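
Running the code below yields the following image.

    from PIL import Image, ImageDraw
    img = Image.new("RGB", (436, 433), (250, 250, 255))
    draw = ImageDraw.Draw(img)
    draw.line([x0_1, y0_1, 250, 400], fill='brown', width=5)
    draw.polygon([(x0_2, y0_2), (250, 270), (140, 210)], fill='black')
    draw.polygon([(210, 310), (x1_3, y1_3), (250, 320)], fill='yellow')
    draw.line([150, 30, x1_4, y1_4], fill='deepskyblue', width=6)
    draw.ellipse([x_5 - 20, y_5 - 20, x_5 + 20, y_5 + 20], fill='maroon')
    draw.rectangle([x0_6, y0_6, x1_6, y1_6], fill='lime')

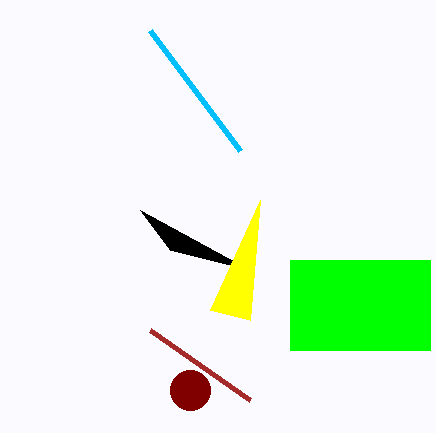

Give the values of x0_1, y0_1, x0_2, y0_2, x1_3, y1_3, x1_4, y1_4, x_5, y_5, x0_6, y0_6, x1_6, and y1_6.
x0_1 = 150
y0_1 = 330
x0_2 = 170
y0_2 = 250
x1_3 = 260
y1_3 = 200
x1_4 = 240
y1_4 = 150
x_5 = 190
y_5 = 390
x0_6 = 290
y0_6 = 260
x1_6 = 430
y1_6 = 350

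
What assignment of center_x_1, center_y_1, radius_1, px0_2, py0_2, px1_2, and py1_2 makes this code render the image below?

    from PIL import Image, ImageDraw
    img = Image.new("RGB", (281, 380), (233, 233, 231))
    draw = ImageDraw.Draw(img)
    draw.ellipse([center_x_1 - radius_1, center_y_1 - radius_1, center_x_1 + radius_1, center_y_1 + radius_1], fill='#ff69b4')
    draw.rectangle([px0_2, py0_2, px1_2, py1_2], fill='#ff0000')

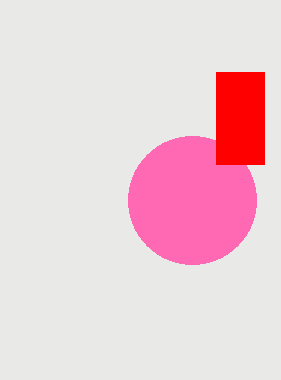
center_x_1 = 192
center_y_1 = 200
radius_1 = 64
px0_2 = 216
py0_2 = 72
px1_2 = 264
py1_2 = 164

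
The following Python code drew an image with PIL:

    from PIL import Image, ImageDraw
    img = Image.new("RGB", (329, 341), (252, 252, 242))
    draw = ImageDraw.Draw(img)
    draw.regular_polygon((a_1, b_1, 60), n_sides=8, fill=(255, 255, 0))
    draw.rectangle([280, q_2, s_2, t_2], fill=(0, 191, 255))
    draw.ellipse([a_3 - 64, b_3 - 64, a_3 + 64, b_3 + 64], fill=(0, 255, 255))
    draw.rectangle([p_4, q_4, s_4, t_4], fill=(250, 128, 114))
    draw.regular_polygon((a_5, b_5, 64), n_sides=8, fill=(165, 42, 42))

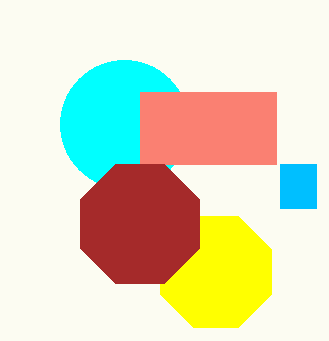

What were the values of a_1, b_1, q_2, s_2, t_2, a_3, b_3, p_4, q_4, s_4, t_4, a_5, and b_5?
a_1 = 216, b_1 = 272, q_2 = 164, s_2 = 316, t_2 = 208, a_3 = 124, b_3 = 124, p_4 = 140, q_4 = 92, s_4 = 276, t_4 = 164, a_5 = 140, b_5 = 224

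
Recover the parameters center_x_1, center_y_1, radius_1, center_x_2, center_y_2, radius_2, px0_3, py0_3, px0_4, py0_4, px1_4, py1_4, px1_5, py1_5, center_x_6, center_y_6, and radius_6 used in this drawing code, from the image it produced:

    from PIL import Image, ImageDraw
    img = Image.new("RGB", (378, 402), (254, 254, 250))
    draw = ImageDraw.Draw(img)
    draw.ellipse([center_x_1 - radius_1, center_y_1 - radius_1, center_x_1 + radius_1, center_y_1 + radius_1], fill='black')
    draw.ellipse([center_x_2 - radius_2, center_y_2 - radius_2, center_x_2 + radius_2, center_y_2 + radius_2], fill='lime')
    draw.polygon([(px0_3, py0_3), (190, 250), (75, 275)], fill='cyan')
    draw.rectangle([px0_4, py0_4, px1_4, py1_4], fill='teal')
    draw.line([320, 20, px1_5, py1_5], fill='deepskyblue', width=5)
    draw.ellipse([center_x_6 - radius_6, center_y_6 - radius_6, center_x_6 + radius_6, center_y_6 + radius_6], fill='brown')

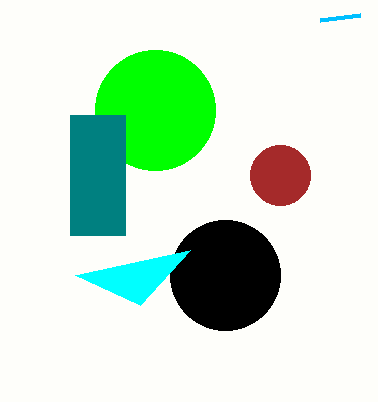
center_x_1 = 225; center_y_1 = 275; radius_1 = 55; center_x_2 = 155; center_y_2 = 110; radius_2 = 60; px0_3 = 140; py0_3 = 305; px0_4 = 70; py0_4 = 115; px1_4 = 125; py1_4 = 235; px1_5 = 360; py1_5 = 15; center_x_6 = 280; center_y_6 = 175; radius_6 = 30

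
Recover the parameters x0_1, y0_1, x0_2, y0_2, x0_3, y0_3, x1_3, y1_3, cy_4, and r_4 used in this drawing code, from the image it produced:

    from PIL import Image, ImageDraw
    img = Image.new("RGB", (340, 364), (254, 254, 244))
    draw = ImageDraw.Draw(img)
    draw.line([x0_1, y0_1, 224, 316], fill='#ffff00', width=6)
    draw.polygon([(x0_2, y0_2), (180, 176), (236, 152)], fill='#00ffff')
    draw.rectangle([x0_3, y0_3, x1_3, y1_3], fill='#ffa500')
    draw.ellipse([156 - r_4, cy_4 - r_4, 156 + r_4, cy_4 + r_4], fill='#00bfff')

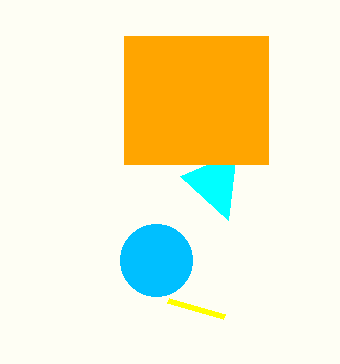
x0_1 = 168, y0_1 = 300, x0_2 = 228, y0_2 = 220, x0_3 = 124, y0_3 = 36, x1_3 = 268, y1_3 = 164, cy_4 = 260, r_4 = 36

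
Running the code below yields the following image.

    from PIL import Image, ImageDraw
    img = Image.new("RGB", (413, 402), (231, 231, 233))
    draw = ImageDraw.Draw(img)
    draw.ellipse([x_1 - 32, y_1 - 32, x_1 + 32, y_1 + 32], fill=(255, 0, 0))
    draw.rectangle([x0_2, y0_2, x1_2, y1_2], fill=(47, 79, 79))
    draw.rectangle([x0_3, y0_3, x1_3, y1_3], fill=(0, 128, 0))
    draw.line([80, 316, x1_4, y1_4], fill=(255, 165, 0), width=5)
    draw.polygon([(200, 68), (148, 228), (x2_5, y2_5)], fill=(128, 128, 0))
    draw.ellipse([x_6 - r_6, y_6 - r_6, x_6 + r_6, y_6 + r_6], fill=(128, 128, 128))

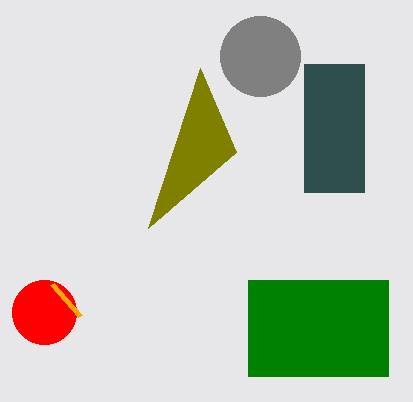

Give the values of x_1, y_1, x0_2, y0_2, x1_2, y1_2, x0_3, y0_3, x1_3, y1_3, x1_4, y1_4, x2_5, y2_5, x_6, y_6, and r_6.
x_1 = 44; y_1 = 312; x0_2 = 304; y0_2 = 64; x1_2 = 364; y1_2 = 192; x0_3 = 248; y0_3 = 280; x1_3 = 388; y1_3 = 376; x1_4 = 52; y1_4 = 284; x2_5 = 236; y2_5 = 152; x_6 = 260; y_6 = 56; r_6 = 40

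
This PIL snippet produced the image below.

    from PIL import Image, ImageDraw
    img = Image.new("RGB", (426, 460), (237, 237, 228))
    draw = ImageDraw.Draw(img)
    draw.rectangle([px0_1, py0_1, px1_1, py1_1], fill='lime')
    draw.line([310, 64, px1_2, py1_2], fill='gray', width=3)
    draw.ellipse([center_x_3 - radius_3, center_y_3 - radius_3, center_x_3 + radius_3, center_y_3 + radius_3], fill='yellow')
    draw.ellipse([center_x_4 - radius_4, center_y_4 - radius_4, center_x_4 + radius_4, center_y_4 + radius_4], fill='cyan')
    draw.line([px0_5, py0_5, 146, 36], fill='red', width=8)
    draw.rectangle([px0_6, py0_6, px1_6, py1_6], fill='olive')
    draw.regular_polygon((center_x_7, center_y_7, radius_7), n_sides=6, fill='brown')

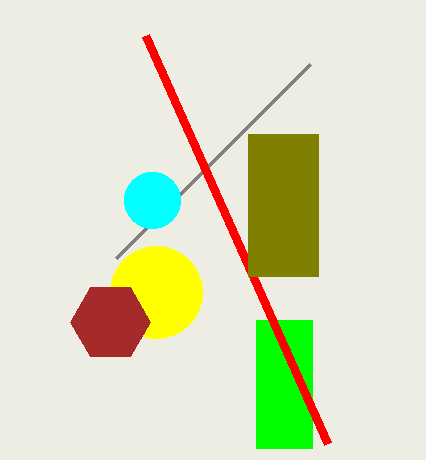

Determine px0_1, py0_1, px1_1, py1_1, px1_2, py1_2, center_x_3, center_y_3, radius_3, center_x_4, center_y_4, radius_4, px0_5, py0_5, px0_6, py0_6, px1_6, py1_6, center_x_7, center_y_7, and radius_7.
px0_1 = 256
py0_1 = 320
px1_1 = 312
py1_1 = 448
px1_2 = 116
py1_2 = 258
center_x_3 = 156
center_y_3 = 292
radius_3 = 46
center_x_4 = 152
center_y_4 = 200
radius_4 = 28
px0_5 = 328
py0_5 = 444
px0_6 = 248
py0_6 = 134
px1_6 = 318
py1_6 = 276
center_x_7 = 110
center_y_7 = 322
radius_7 = 40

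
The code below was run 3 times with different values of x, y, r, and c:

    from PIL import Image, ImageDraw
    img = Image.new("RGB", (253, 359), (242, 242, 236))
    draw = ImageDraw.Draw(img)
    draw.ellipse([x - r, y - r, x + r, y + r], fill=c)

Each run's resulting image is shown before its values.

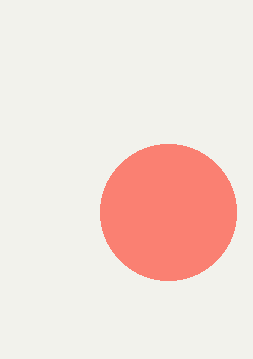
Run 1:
x = 168; y = 212; r = 68; c = 'salmon'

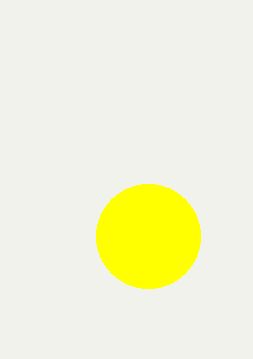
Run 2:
x = 148
y = 236
r = 52
c = 'yellow'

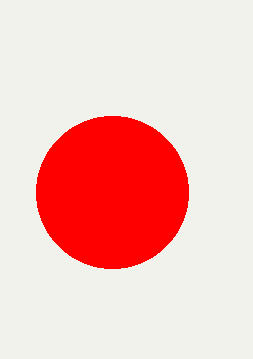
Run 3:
x = 112; y = 192; r = 76; c = 'red'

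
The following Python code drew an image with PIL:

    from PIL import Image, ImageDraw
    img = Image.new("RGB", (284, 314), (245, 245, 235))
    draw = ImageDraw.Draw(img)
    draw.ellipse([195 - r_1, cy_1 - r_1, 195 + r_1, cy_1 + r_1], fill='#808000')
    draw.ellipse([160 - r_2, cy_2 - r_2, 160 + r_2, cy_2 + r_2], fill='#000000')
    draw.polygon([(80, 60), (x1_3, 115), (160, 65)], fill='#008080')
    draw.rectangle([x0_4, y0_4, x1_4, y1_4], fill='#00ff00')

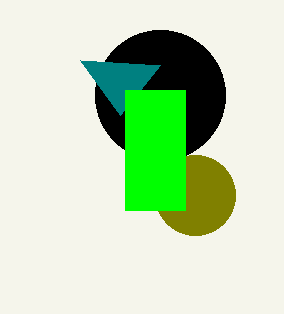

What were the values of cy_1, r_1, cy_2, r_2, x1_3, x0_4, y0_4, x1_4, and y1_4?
cy_1 = 195; r_1 = 40; cy_2 = 95; r_2 = 65; x1_3 = 120; x0_4 = 125; y0_4 = 90; x1_4 = 185; y1_4 = 210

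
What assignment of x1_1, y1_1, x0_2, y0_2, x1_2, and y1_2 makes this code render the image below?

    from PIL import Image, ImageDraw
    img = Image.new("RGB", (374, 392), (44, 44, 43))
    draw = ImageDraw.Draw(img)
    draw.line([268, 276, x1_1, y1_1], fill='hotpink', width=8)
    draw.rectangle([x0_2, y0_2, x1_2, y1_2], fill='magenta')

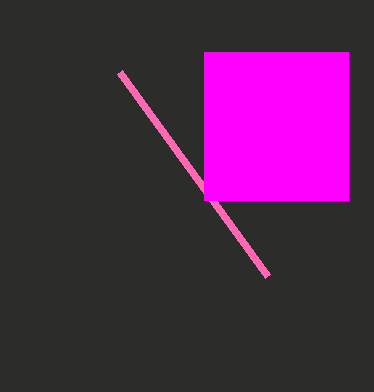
x1_1 = 120, y1_1 = 72, x0_2 = 204, y0_2 = 52, x1_2 = 348, y1_2 = 200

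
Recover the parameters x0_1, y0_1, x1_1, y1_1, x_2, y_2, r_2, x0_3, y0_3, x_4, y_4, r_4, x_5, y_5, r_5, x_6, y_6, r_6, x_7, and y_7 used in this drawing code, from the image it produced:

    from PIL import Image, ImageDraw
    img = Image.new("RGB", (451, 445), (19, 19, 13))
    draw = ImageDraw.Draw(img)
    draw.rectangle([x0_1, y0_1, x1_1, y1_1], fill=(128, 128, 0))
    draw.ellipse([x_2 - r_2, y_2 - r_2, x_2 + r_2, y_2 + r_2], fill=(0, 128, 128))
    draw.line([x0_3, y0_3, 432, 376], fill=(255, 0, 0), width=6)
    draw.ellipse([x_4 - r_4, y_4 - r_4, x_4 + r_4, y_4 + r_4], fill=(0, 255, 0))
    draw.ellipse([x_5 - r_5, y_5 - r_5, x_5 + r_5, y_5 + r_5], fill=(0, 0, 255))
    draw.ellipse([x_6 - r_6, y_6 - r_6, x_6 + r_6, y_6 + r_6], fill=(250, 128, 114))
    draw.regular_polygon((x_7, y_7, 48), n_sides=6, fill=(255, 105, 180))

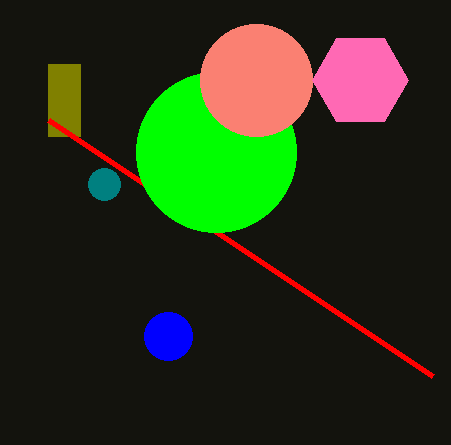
x0_1 = 48
y0_1 = 64
x1_1 = 80
y1_1 = 136
x_2 = 104
y_2 = 184
r_2 = 16
x0_3 = 48
y0_3 = 120
x_4 = 216
y_4 = 152
r_4 = 80
x_5 = 168
y_5 = 336
r_5 = 24
x_6 = 256
y_6 = 80
r_6 = 56
x_7 = 360
y_7 = 80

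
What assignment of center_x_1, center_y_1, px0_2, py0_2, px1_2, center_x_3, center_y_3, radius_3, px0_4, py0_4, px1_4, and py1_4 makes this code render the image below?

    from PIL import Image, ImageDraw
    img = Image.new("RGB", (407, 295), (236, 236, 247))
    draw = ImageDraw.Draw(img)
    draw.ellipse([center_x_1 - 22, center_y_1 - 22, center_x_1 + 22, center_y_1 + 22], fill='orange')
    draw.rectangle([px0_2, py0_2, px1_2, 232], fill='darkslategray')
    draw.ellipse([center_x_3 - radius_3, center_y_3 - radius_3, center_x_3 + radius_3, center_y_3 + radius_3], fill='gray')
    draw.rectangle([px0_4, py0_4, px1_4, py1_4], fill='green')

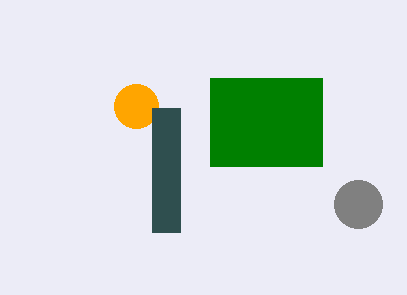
center_x_1 = 136, center_y_1 = 106, px0_2 = 152, py0_2 = 108, px1_2 = 180, center_x_3 = 358, center_y_3 = 204, radius_3 = 24, px0_4 = 210, py0_4 = 78, px1_4 = 322, py1_4 = 166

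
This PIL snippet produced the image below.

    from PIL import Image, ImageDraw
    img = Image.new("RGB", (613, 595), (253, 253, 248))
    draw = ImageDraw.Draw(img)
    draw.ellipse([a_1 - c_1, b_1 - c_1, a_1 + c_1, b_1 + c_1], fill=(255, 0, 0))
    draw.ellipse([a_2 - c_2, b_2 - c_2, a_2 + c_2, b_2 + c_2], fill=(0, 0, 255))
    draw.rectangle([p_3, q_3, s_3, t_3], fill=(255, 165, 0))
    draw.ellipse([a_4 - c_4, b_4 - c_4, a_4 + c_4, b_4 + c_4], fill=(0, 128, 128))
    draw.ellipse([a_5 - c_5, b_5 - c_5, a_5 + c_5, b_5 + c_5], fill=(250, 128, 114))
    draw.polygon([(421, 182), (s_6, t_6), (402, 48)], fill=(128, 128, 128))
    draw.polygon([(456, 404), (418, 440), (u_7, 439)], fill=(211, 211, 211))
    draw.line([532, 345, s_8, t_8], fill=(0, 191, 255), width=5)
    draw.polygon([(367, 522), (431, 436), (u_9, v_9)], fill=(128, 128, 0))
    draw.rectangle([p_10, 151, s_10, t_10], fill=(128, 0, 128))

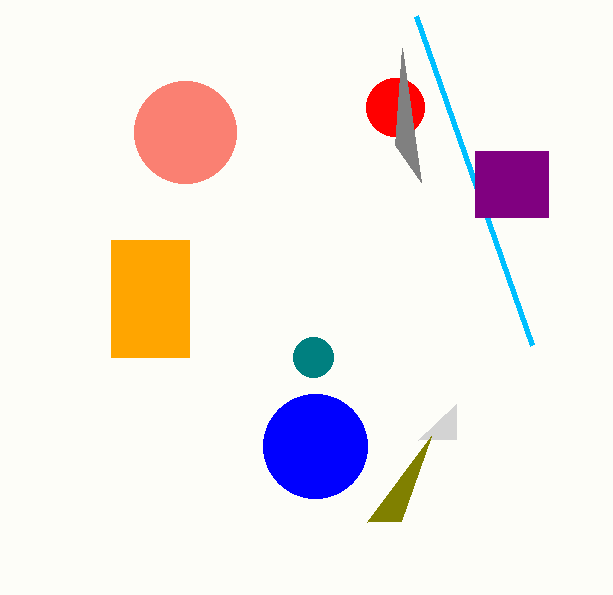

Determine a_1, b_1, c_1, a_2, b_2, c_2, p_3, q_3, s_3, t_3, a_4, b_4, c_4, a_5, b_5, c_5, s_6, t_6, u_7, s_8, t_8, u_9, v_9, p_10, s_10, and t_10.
a_1 = 395, b_1 = 107, c_1 = 29, a_2 = 315, b_2 = 446, c_2 = 52, p_3 = 111, q_3 = 240, s_3 = 189, t_3 = 357, a_4 = 313, b_4 = 357, c_4 = 20, a_5 = 185, b_5 = 132, c_5 = 51, s_6 = 395, t_6 = 145, u_7 = 456, s_8 = 416, t_8 = 16, u_9 = 401, v_9 = 521, p_10 = 475, s_10 = 548, t_10 = 217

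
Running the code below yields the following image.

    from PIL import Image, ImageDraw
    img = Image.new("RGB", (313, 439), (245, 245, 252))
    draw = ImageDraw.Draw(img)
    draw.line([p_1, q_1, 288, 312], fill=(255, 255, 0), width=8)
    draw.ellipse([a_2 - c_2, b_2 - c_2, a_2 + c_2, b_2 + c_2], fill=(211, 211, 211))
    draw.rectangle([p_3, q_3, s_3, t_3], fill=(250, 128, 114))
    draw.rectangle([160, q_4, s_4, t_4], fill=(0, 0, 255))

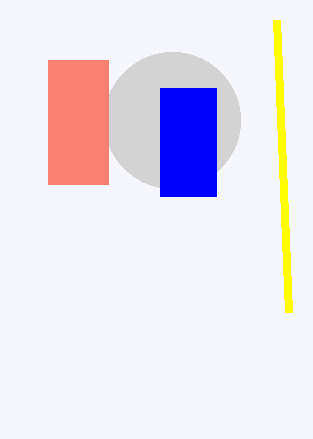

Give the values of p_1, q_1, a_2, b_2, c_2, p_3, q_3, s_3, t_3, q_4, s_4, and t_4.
p_1 = 276
q_1 = 20
a_2 = 172
b_2 = 120
c_2 = 68
p_3 = 48
q_3 = 60
s_3 = 108
t_3 = 184
q_4 = 88
s_4 = 216
t_4 = 196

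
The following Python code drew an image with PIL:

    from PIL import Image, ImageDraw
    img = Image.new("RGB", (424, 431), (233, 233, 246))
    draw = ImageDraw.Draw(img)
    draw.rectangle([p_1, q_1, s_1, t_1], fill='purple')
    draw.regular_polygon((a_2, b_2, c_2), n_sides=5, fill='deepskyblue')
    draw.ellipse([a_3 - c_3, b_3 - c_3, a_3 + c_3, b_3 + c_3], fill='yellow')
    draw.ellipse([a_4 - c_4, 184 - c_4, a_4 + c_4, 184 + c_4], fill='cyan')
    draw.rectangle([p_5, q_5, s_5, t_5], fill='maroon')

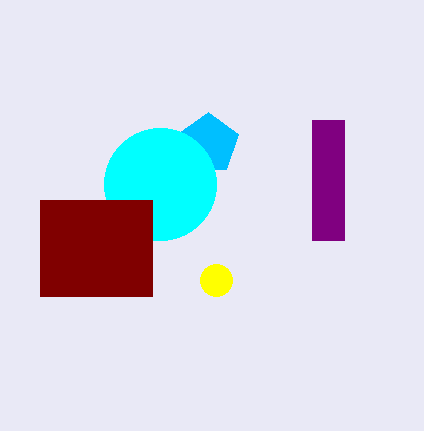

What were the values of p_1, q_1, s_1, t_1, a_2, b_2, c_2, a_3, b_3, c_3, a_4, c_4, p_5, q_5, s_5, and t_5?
p_1 = 312
q_1 = 120
s_1 = 344
t_1 = 240
a_2 = 208
b_2 = 144
c_2 = 32
a_3 = 216
b_3 = 280
c_3 = 16
a_4 = 160
c_4 = 56
p_5 = 40
q_5 = 200
s_5 = 152
t_5 = 296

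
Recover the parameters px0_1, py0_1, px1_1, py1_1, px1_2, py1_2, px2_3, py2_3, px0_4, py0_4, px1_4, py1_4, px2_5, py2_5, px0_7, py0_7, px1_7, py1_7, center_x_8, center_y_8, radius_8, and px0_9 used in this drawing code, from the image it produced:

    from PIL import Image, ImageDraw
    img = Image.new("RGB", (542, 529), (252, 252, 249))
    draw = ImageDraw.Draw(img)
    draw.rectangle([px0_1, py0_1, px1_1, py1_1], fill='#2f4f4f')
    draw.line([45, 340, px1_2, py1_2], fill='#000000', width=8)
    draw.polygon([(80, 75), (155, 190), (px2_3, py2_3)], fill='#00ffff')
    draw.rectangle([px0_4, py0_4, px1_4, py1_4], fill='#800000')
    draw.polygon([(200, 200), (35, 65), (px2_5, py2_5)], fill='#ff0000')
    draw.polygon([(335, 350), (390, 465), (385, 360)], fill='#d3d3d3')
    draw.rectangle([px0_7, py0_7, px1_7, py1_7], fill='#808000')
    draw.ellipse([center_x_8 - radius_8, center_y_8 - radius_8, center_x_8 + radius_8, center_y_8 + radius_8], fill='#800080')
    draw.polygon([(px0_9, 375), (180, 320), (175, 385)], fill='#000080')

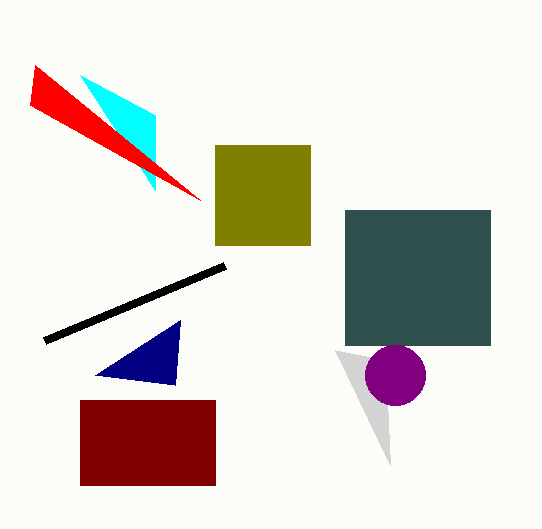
px0_1 = 345, py0_1 = 210, px1_1 = 490, py1_1 = 345, px1_2 = 225, py1_2 = 265, px2_3 = 155, py2_3 = 115, px0_4 = 80, py0_4 = 400, px1_4 = 215, py1_4 = 485, px2_5 = 30, py2_5 = 105, px0_7 = 215, py0_7 = 145, px1_7 = 310, py1_7 = 245, center_x_8 = 395, center_y_8 = 375, radius_8 = 30, px0_9 = 95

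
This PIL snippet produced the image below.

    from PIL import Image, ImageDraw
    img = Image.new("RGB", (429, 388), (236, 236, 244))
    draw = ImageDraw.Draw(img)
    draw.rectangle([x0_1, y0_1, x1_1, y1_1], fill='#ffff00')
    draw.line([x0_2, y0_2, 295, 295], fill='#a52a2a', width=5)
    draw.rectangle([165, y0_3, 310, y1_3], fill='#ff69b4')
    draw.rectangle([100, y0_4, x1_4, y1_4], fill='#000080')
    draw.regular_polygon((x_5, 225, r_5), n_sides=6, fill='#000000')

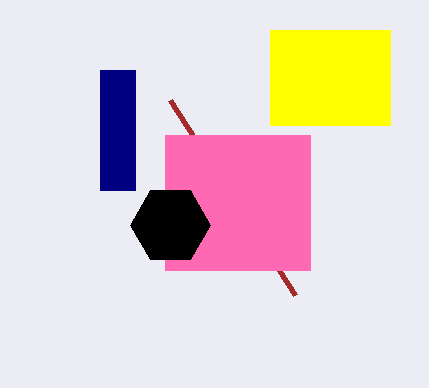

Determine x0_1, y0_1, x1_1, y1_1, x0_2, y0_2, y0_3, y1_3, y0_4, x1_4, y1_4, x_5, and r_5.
x0_1 = 270
y0_1 = 30
x1_1 = 390
y1_1 = 125
x0_2 = 170
y0_2 = 100
y0_3 = 135
y1_3 = 270
y0_4 = 70
x1_4 = 135
y1_4 = 190
x_5 = 170
r_5 = 40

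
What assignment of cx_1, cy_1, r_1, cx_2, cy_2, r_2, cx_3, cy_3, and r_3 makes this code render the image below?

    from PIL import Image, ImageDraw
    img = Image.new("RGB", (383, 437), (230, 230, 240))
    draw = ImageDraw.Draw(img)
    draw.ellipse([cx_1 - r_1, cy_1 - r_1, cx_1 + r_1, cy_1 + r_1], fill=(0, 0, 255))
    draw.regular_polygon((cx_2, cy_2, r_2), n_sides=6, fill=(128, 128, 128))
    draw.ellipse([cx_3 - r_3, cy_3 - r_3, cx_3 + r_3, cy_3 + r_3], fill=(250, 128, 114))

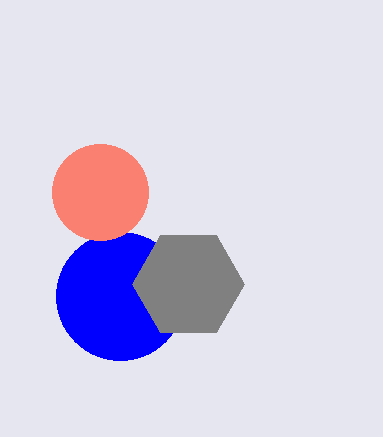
cx_1 = 120
cy_1 = 296
r_1 = 64
cx_2 = 188
cy_2 = 284
r_2 = 56
cx_3 = 100
cy_3 = 192
r_3 = 48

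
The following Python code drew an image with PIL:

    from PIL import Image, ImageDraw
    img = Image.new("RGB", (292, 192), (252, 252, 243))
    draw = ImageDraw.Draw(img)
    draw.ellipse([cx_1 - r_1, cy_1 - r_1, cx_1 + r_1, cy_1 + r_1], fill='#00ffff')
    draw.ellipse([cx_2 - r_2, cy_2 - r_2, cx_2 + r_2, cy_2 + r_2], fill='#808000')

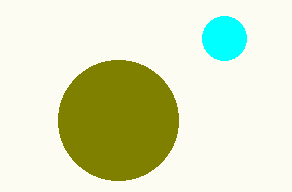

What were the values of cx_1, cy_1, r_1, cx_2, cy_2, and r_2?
cx_1 = 224; cy_1 = 38; r_1 = 22; cx_2 = 118; cy_2 = 120; r_2 = 60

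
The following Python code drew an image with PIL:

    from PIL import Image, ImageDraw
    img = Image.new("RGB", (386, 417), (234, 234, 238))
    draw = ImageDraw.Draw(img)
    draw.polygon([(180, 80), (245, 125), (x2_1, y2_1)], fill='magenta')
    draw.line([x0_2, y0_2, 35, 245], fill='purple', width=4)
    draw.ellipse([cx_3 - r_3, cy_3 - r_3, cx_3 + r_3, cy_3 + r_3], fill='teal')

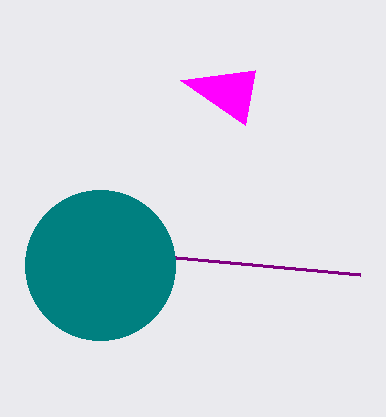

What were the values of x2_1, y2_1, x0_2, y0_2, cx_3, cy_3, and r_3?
x2_1 = 255; y2_1 = 70; x0_2 = 360; y0_2 = 275; cx_3 = 100; cy_3 = 265; r_3 = 75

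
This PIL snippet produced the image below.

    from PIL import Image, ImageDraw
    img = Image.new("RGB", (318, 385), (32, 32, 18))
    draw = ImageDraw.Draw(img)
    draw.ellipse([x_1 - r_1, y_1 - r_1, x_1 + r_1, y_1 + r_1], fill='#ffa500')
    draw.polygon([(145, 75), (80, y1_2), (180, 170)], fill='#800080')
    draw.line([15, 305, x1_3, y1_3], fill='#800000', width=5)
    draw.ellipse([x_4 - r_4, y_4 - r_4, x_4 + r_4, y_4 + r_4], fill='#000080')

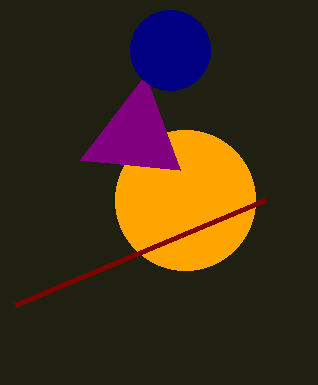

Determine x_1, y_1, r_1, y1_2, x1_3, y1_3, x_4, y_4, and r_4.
x_1 = 185, y_1 = 200, r_1 = 70, y1_2 = 160, x1_3 = 265, y1_3 = 200, x_4 = 170, y_4 = 50, r_4 = 40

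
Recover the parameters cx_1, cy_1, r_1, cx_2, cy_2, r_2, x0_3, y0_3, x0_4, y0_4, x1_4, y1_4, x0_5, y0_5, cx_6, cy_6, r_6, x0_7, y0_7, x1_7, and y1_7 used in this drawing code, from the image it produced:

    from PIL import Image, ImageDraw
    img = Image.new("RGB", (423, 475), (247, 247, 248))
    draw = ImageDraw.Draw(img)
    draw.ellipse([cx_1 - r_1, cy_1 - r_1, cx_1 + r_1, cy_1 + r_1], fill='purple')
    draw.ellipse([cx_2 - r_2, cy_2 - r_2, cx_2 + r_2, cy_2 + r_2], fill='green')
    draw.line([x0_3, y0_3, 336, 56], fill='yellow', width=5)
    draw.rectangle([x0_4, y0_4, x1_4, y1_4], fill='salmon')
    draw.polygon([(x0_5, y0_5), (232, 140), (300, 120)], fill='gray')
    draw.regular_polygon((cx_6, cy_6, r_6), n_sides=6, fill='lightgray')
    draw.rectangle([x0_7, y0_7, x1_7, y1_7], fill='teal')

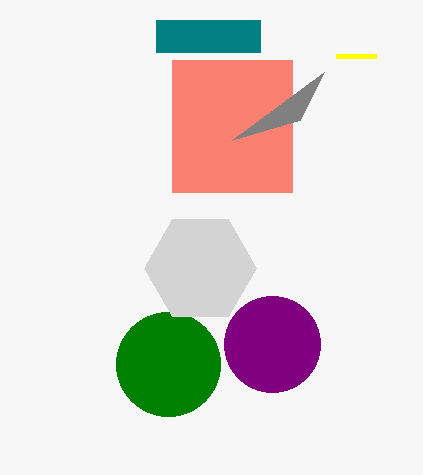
cx_1 = 272, cy_1 = 344, r_1 = 48, cx_2 = 168, cy_2 = 364, r_2 = 52, x0_3 = 376, y0_3 = 56, x0_4 = 172, y0_4 = 60, x1_4 = 292, y1_4 = 192, x0_5 = 324, y0_5 = 72, cx_6 = 200, cy_6 = 268, r_6 = 56, x0_7 = 156, y0_7 = 20, x1_7 = 260, y1_7 = 52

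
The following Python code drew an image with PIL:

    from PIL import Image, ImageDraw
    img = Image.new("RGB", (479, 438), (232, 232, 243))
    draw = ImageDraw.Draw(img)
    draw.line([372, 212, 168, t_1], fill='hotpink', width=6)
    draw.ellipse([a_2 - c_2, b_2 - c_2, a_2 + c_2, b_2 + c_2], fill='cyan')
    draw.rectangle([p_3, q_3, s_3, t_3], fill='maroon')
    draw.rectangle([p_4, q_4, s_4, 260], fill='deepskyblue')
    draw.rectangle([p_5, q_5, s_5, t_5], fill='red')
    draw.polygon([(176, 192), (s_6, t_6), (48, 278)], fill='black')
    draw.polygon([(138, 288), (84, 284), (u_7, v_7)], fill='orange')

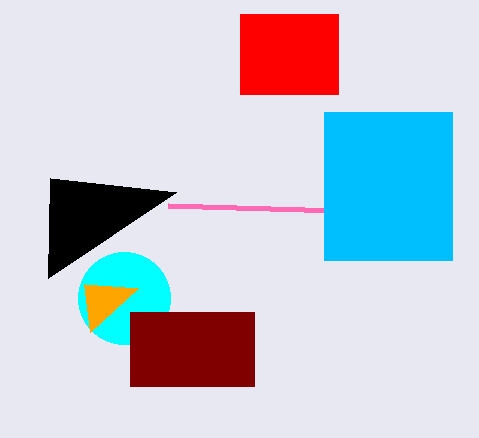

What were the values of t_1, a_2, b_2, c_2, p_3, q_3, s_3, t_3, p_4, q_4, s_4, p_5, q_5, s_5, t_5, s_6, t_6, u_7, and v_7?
t_1 = 206, a_2 = 124, b_2 = 298, c_2 = 46, p_3 = 130, q_3 = 312, s_3 = 254, t_3 = 386, p_4 = 324, q_4 = 112, s_4 = 452, p_5 = 240, q_5 = 14, s_5 = 338, t_5 = 94, s_6 = 50, t_6 = 178, u_7 = 90, v_7 = 332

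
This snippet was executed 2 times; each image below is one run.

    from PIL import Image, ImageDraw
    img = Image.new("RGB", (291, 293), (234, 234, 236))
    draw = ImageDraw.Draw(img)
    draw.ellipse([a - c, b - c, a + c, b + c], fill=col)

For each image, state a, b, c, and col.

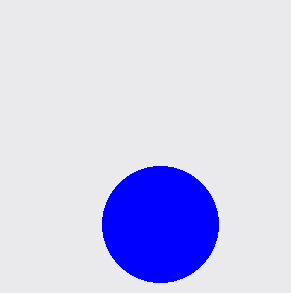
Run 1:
a = 160
b = 224
c = 58
col = 'blue'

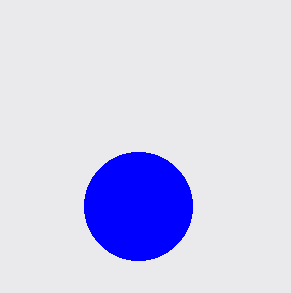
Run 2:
a = 138; b = 206; c = 54; col = 'blue'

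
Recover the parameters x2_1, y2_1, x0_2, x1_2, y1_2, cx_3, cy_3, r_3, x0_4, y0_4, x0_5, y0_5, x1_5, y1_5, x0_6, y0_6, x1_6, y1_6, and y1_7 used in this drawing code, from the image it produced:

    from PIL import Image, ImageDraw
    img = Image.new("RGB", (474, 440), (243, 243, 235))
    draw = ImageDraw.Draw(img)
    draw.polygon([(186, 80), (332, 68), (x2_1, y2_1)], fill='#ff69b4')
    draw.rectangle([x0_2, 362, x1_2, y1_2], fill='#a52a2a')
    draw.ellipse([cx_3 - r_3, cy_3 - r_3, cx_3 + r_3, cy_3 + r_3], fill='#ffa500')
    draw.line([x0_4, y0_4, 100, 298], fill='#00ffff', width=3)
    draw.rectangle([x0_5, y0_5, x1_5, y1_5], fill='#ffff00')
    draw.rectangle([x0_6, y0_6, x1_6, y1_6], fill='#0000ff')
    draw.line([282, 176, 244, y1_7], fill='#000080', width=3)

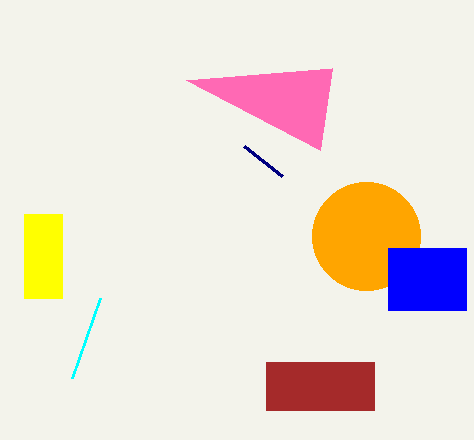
x2_1 = 320; y2_1 = 150; x0_2 = 266; x1_2 = 374; y1_2 = 410; cx_3 = 366; cy_3 = 236; r_3 = 54; x0_4 = 72; y0_4 = 378; x0_5 = 24; y0_5 = 214; x1_5 = 62; y1_5 = 298; x0_6 = 388; y0_6 = 248; x1_6 = 466; y1_6 = 310; y1_7 = 146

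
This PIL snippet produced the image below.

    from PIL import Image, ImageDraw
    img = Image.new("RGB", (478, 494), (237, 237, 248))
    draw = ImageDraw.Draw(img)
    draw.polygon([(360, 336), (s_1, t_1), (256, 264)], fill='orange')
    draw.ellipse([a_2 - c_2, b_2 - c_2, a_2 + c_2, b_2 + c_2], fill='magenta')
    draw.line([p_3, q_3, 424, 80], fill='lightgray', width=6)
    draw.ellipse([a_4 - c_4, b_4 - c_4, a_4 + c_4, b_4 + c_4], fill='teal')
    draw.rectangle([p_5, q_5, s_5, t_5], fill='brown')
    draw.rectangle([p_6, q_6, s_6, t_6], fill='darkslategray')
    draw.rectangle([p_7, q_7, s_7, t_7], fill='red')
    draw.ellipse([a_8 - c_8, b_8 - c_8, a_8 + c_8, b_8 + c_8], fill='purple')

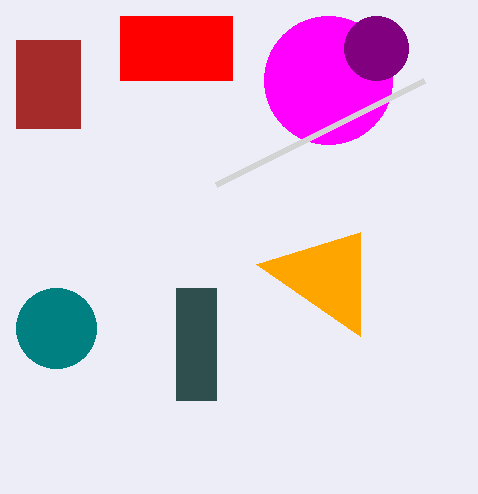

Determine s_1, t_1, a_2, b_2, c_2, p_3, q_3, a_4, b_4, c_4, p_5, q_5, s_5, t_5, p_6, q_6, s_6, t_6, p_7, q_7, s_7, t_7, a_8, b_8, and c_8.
s_1 = 360; t_1 = 232; a_2 = 328; b_2 = 80; c_2 = 64; p_3 = 216; q_3 = 184; a_4 = 56; b_4 = 328; c_4 = 40; p_5 = 16; q_5 = 40; s_5 = 80; t_5 = 128; p_6 = 176; q_6 = 288; s_6 = 216; t_6 = 400; p_7 = 120; q_7 = 16; s_7 = 232; t_7 = 80; a_8 = 376; b_8 = 48; c_8 = 32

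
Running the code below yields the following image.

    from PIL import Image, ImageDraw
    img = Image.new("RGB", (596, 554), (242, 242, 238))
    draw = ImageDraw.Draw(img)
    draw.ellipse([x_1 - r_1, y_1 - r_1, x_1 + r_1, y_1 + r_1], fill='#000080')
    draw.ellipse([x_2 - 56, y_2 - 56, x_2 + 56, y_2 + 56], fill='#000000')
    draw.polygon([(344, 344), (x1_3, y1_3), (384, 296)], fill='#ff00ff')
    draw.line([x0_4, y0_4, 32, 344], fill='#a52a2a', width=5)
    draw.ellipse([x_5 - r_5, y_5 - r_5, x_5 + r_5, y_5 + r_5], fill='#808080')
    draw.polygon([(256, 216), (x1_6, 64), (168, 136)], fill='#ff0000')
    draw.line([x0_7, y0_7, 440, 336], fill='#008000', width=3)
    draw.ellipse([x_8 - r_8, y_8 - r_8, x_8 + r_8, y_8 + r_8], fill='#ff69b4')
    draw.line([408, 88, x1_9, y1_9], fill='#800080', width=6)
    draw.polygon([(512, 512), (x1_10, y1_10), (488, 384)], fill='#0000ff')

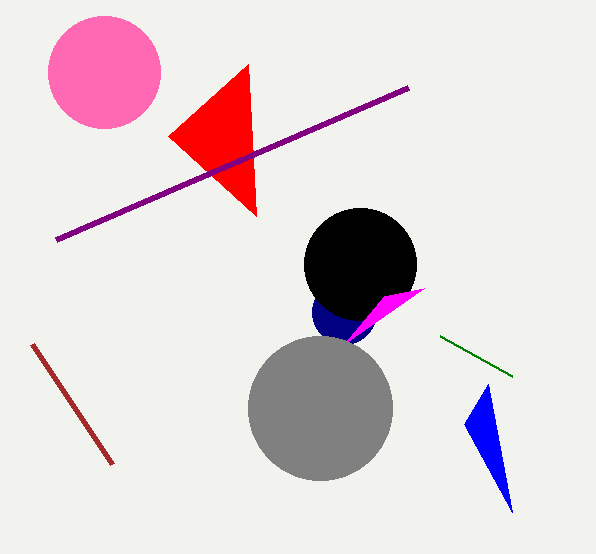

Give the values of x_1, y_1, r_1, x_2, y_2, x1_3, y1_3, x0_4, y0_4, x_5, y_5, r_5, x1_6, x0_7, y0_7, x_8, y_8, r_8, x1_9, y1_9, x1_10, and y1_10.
x_1 = 344, y_1 = 312, r_1 = 32, x_2 = 360, y_2 = 264, x1_3 = 424, y1_3 = 288, x0_4 = 112, y0_4 = 464, x_5 = 320, y_5 = 408, r_5 = 72, x1_6 = 248, x0_7 = 512, y0_7 = 376, x_8 = 104, y_8 = 72, r_8 = 56, x1_9 = 56, y1_9 = 240, x1_10 = 464, y1_10 = 424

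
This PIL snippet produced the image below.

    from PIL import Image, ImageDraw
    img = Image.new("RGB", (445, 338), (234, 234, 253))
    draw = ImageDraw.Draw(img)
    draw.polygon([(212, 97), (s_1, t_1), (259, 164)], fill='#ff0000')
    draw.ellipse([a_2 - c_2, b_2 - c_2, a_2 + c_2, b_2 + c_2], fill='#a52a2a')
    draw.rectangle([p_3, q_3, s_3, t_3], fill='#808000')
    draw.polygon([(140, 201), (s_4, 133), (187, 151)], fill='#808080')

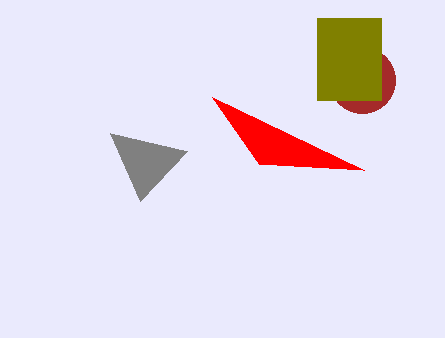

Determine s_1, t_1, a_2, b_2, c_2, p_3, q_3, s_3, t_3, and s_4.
s_1 = 364, t_1 = 170, a_2 = 362, b_2 = 80, c_2 = 33, p_3 = 317, q_3 = 18, s_3 = 381, t_3 = 100, s_4 = 110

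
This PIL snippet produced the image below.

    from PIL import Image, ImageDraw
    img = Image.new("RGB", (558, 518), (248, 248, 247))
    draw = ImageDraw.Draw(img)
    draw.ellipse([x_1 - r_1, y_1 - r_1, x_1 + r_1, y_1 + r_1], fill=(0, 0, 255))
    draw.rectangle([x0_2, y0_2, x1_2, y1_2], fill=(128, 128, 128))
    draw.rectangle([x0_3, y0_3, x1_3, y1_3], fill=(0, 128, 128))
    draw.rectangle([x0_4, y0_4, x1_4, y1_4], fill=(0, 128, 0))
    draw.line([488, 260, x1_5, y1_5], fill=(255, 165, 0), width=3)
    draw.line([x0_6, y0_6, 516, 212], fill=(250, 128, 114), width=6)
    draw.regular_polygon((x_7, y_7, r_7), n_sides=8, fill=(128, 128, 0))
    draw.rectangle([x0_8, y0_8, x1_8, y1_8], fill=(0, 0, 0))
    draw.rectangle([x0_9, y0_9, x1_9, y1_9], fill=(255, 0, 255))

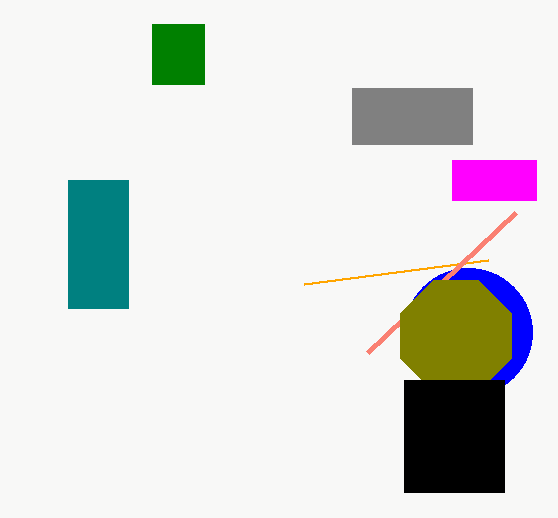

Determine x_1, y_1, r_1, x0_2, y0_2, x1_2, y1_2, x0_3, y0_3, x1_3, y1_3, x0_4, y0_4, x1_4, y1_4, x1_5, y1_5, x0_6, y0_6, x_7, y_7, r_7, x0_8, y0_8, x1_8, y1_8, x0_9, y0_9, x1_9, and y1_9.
x_1 = 468
y_1 = 332
r_1 = 64
x0_2 = 352
y0_2 = 88
x1_2 = 472
y1_2 = 144
x0_3 = 68
y0_3 = 180
x1_3 = 128
y1_3 = 308
x0_4 = 152
y0_4 = 24
x1_4 = 204
y1_4 = 84
x1_5 = 304
y1_5 = 284
x0_6 = 368
y0_6 = 352
x_7 = 456
y_7 = 336
r_7 = 60
x0_8 = 404
y0_8 = 380
x1_8 = 504
y1_8 = 492
x0_9 = 452
y0_9 = 160
x1_9 = 536
y1_9 = 200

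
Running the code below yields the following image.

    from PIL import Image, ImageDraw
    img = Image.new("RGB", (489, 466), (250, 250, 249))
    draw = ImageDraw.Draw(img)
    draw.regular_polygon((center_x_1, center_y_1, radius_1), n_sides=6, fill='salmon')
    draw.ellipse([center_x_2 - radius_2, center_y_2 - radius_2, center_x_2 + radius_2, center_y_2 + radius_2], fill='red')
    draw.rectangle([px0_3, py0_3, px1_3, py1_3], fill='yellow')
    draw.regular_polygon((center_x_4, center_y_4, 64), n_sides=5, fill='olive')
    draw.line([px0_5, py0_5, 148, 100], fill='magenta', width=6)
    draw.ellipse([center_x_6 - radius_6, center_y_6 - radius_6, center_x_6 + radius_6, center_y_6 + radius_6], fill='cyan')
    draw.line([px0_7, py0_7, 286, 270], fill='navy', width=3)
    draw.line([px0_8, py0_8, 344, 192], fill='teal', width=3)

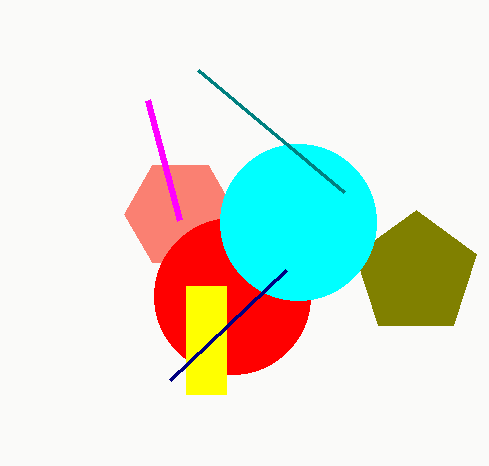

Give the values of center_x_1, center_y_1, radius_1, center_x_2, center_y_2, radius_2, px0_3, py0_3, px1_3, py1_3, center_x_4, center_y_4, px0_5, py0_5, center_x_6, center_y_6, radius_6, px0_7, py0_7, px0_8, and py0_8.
center_x_1 = 180, center_y_1 = 214, radius_1 = 56, center_x_2 = 232, center_y_2 = 296, radius_2 = 78, px0_3 = 186, py0_3 = 286, px1_3 = 226, py1_3 = 394, center_x_4 = 416, center_y_4 = 274, px0_5 = 180, py0_5 = 220, center_x_6 = 298, center_y_6 = 222, radius_6 = 78, px0_7 = 170, py0_7 = 380, px0_8 = 198, py0_8 = 70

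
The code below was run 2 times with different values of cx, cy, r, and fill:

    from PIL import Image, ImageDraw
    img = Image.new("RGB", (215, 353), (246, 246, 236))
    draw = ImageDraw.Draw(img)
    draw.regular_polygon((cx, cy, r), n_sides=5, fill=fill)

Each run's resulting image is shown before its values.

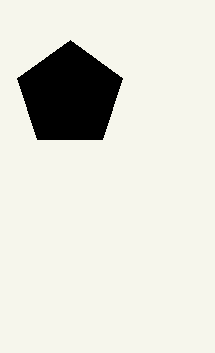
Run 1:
cx = 70
cy = 95
r = 55
fill = 'black'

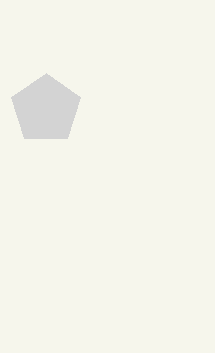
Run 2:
cx = 46
cy = 109
r = 36
fill = 'lightgray'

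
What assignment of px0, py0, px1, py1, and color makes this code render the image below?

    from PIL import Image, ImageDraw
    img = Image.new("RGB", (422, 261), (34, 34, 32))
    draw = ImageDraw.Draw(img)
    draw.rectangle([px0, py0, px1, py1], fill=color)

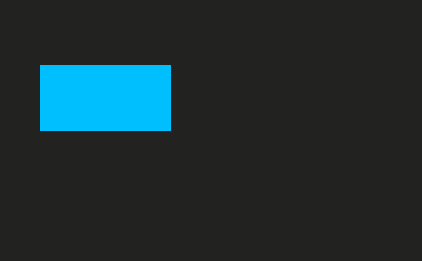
px0 = 40, py0 = 65, px1 = 170, py1 = 130, color = 'deepskyblue'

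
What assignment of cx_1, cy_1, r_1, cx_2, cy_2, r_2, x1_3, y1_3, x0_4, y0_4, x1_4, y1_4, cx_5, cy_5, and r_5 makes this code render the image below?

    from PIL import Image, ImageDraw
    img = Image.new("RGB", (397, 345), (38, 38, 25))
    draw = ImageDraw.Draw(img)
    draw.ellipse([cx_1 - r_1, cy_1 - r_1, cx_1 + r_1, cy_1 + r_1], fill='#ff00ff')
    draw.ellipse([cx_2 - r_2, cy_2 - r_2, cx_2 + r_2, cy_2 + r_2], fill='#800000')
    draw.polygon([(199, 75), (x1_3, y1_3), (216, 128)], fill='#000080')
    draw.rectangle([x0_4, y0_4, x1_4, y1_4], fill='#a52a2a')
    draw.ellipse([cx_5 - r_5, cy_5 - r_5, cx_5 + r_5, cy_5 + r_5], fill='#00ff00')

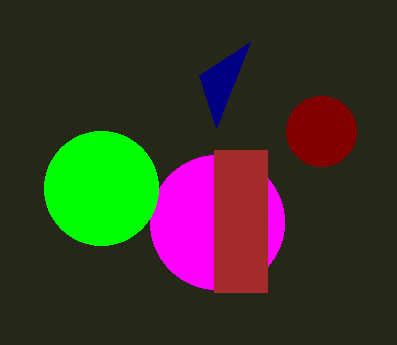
cx_1 = 217; cy_1 = 222; r_1 = 67; cx_2 = 321; cy_2 = 131; r_2 = 35; x1_3 = 250; y1_3 = 42; x0_4 = 214; y0_4 = 150; x1_4 = 267; y1_4 = 292; cx_5 = 101; cy_5 = 188; r_5 = 57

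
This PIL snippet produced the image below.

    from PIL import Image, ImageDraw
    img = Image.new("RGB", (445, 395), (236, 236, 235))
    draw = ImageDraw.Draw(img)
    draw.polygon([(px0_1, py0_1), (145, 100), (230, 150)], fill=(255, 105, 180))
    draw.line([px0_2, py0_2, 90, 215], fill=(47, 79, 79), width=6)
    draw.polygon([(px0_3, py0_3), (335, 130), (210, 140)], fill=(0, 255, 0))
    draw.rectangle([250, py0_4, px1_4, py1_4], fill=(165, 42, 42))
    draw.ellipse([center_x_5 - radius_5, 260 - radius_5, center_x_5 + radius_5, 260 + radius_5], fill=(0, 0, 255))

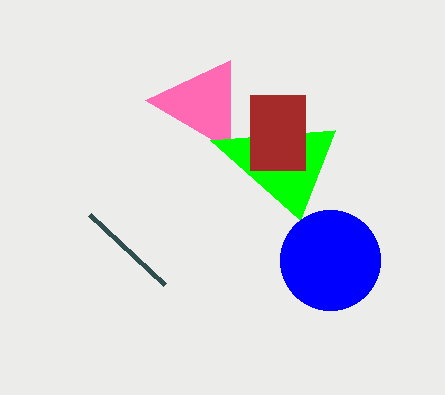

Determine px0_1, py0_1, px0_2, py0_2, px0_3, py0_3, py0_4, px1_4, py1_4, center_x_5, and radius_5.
px0_1 = 230; py0_1 = 60; px0_2 = 165; py0_2 = 285; px0_3 = 300; py0_3 = 220; py0_4 = 95; px1_4 = 305; py1_4 = 170; center_x_5 = 330; radius_5 = 50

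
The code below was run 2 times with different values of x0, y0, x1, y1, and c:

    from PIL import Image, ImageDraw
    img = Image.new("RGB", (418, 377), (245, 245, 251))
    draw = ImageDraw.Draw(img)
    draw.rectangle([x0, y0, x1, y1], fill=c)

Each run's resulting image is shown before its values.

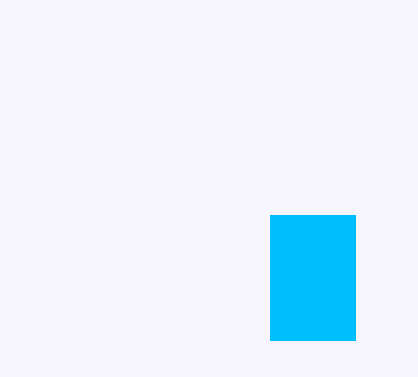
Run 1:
x0 = 270, y0 = 215, x1 = 355, y1 = 340, c = 'deepskyblue'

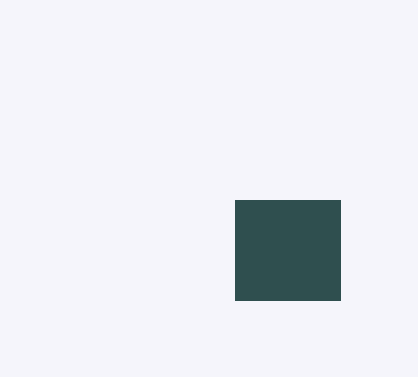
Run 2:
x0 = 235, y0 = 200, x1 = 340, y1 = 300, c = 'darkslategray'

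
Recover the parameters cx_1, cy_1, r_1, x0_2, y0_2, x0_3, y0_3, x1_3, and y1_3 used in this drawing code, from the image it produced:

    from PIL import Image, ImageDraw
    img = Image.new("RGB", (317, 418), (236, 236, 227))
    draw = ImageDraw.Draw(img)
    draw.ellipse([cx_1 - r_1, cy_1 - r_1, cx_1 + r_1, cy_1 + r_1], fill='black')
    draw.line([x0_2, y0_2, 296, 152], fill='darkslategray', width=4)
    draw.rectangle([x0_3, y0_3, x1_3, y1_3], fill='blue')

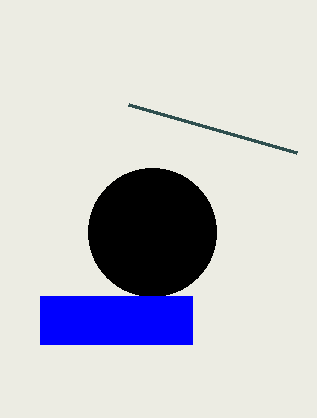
cx_1 = 152
cy_1 = 232
r_1 = 64
x0_2 = 128
y0_2 = 104
x0_3 = 40
y0_3 = 296
x1_3 = 192
y1_3 = 344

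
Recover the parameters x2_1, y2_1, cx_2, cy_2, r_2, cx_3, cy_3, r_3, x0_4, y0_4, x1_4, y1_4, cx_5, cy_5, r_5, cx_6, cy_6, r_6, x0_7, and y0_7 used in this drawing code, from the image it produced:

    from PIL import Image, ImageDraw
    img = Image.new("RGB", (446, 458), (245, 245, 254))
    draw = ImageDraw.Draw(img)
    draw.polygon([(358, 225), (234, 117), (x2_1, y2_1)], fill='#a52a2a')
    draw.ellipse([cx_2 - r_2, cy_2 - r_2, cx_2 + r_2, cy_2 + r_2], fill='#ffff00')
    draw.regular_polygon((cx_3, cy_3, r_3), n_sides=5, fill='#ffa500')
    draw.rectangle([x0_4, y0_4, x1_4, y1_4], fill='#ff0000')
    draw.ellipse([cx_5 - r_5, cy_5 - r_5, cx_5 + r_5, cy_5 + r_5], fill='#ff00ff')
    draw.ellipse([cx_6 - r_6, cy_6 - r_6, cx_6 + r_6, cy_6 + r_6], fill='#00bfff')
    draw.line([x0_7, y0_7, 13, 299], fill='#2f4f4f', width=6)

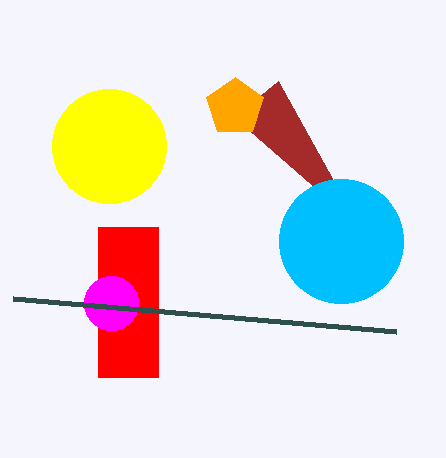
x2_1 = 278; y2_1 = 81; cx_2 = 109; cy_2 = 146; r_2 = 57; cx_3 = 235; cy_3 = 107; r_3 = 30; x0_4 = 98; y0_4 = 227; x1_4 = 158; y1_4 = 377; cx_5 = 111; cy_5 = 303; r_5 = 27; cx_6 = 341; cy_6 = 241; r_6 = 62; x0_7 = 396; y0_7 = 332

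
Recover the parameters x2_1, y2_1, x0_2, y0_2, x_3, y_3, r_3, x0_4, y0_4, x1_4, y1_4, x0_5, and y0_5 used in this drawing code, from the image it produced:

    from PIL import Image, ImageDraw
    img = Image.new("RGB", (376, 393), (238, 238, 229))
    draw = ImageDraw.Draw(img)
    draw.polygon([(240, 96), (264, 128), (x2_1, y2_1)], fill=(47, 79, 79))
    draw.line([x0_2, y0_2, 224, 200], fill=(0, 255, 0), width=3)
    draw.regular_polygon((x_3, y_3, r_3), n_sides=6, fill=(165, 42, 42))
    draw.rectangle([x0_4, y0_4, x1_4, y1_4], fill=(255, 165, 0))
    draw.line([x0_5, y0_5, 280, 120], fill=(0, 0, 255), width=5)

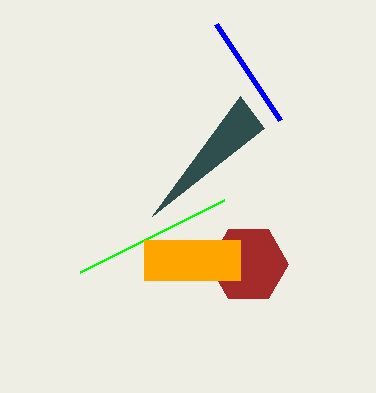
x2_1 = 152; y2_1 = 216; x0_2 = 80; y0_2 = 272; x_3 = 248; y_3 = 264; r_3 = 40; x0_4 = 144; y0_4 = 240; x1_4 = 240; y1_4 = 280; x0_5 = 216; y0_5 = 24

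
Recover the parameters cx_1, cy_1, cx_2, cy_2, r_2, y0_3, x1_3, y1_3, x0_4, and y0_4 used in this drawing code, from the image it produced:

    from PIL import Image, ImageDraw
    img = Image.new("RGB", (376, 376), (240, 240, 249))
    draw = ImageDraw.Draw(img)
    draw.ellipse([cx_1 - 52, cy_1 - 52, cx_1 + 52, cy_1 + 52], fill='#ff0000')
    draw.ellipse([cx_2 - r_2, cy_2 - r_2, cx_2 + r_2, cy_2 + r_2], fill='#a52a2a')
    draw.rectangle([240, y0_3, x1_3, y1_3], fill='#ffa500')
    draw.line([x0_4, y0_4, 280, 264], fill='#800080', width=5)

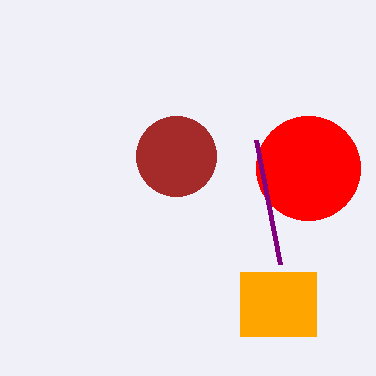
cx_1 = 308, cy_1 = 168, cx_2 = 176, cy_2 = 156, r_2 = 40, y0_3 = 272, x1_3 = 316, y1_3 = 336, x0_4 = 256, y0_4 = 140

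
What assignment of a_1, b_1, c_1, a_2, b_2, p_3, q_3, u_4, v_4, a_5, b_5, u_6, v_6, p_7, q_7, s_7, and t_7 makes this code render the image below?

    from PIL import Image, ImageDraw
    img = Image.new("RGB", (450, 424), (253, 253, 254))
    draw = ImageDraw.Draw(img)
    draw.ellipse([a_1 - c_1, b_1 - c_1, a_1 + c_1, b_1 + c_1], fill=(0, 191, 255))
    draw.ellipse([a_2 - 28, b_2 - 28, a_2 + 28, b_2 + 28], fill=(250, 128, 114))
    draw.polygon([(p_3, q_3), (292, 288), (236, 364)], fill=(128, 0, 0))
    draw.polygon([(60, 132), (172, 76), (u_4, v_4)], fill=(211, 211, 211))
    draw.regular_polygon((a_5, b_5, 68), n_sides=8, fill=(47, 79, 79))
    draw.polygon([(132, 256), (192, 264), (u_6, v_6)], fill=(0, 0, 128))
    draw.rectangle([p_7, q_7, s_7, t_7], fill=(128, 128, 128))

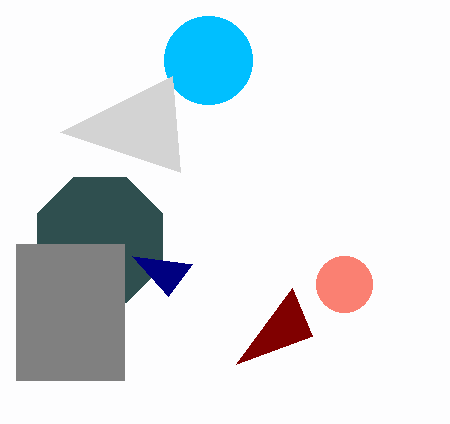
a_1 = 208, b_1 = 60, c_1 = 44, a_2 = 344, b_2 = 284, p_3 = 312, q_3 = 336, u_4 = 180, v_4 = 172, a_5 = 100, b_5 = 240, u_6 = 168, v_6 = 296, p_7 = 16, q_7 = 244, s_7 = 124, t_7 = 380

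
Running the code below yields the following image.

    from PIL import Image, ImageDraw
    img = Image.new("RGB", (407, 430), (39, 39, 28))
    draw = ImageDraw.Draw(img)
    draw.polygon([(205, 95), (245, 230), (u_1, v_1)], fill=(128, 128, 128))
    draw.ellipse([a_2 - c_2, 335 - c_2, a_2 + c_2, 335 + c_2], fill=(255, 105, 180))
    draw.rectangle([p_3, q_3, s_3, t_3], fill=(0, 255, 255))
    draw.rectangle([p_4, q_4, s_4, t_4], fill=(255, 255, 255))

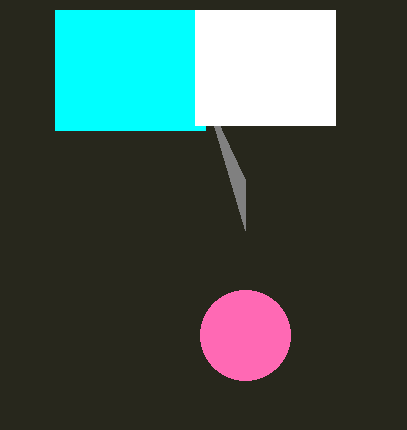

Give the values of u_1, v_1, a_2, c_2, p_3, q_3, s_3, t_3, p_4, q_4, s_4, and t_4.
u_1 = 245
v_1 = 180
a_2 = 245
c_2 = 45
p_3 = 55
q_3 = 10
s_3 = 205
t_3 = 130
p_4 = 195
q_4 = 10
s_4 = 335
t_4 = 125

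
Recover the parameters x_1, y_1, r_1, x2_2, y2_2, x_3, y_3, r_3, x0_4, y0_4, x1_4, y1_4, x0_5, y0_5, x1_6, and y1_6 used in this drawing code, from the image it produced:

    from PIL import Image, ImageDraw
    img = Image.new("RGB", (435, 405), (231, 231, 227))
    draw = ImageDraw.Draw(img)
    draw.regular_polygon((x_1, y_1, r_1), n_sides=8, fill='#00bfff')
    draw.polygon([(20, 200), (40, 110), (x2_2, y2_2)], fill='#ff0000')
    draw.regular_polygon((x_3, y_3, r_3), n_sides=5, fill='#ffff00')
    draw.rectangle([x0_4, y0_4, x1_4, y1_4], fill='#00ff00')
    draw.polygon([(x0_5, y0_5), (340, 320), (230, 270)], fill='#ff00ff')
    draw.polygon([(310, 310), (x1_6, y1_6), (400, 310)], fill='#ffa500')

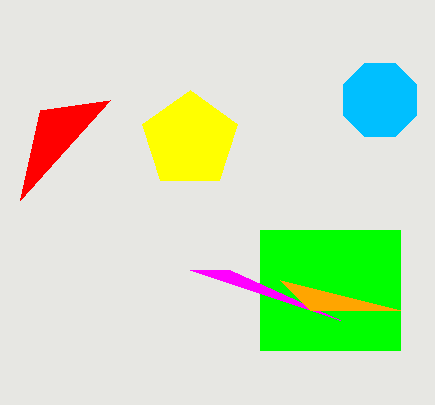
x_1 = 380; y_1 = 100; r_1 = 40; x2_2 = 110; y2_2 = 100; x_3 = 190; y_3 = 140; r_3 = 50; x0_4 = 260; y0_4 = 230; x1_4 = 400; y1_4 = 350; x0_5 = 190; y0_5 = 270; x1_6 = 280; y1_6 = 280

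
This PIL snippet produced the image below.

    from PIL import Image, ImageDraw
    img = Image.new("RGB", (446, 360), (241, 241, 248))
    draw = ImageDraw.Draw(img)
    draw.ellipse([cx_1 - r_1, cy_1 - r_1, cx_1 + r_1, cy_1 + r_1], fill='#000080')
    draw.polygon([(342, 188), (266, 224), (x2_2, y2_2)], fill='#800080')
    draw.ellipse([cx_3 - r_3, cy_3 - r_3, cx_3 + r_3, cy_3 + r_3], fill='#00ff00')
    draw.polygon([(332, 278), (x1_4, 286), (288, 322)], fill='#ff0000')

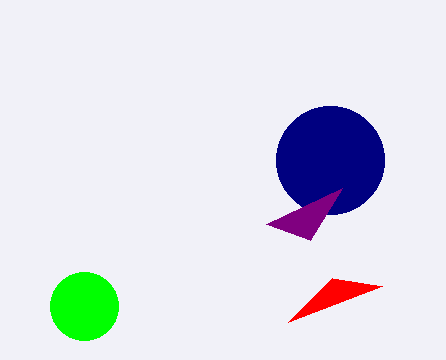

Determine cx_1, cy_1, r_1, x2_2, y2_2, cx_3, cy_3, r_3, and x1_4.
cx_1 = 330; cy_1 = 160; r_1 = 54; x2_2 = 310; y2_2 = 240; cx_3 = 84; cy_3 = 306; r_3 = 34; x1_4 = 382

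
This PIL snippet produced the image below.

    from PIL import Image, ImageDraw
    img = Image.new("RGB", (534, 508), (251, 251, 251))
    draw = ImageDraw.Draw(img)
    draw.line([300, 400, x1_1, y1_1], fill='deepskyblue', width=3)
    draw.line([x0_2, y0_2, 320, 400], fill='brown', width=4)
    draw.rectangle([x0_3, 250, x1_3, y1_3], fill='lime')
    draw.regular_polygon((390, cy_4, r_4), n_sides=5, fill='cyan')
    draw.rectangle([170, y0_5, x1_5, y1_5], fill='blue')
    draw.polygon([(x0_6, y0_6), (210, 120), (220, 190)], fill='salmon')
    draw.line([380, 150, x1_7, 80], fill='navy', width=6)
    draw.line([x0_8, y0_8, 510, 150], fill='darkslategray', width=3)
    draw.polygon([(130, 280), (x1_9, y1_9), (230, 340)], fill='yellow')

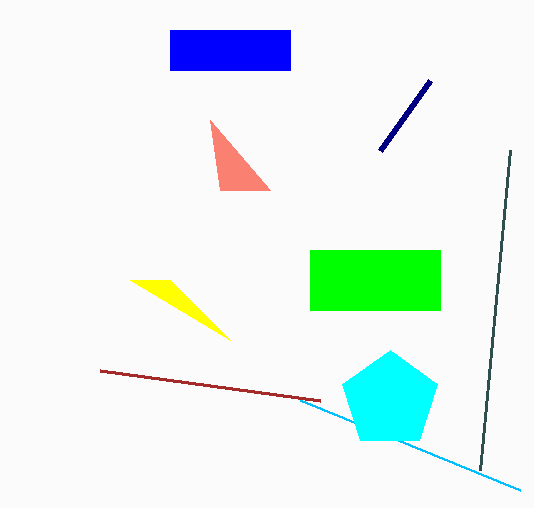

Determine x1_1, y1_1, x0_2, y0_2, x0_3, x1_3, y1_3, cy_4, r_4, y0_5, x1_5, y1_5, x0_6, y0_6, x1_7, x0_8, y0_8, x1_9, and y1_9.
x1_1 = 520, y1_1 = 490, x0_2 = 100, y0_2 = 370, x0_3 = 310, x1_3 = 440, y1_3 = 310, cy_4 = 400, r_4 = 50, y0_5 = 30, x1_5 = 290, y1_5 = 70, x0_6 = 270, y0_6 = 190, x1_7 = 430, x0_8 = 480, y0_8 = 470, x1_9 = 170, y1_9 = 280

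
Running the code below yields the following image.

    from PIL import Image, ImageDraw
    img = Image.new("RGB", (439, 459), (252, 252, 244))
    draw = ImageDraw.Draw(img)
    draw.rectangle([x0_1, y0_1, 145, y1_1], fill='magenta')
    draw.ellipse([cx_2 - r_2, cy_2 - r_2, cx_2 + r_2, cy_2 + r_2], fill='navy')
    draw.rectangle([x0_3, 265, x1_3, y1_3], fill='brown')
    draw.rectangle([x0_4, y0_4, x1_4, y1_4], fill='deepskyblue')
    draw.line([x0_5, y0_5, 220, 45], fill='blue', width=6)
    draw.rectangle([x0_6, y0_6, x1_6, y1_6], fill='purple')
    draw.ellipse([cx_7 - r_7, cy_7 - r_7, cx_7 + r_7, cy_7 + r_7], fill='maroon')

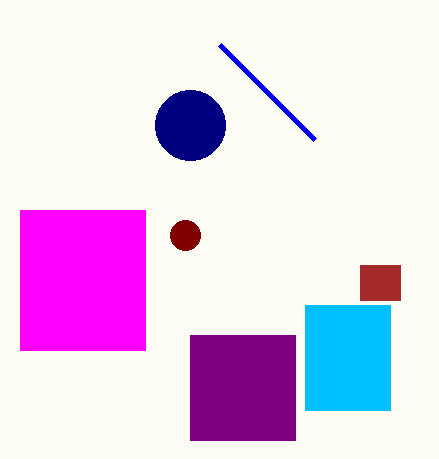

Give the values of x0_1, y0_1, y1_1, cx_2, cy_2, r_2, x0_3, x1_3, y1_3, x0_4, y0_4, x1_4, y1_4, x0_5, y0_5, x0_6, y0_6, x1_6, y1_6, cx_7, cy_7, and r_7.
x0_1 = 20, y0_1 = 210, y1_1 = 350, cx_2 = 190, cy_2 = 125, r_2 = 35, x0_3 = 360, x1_3 = 400, y1_3 = 300, x0_4 = 305, y0_4 = 305, x1_4 = 390, y1_4 = 410, x0_5 = 315, y0_5 = 140, x0_6 = 190, y0_6 = 335, x1_6 = 295, y1_6 = 440, cx_7 = 185, cy_7 = 235, r_7 = 15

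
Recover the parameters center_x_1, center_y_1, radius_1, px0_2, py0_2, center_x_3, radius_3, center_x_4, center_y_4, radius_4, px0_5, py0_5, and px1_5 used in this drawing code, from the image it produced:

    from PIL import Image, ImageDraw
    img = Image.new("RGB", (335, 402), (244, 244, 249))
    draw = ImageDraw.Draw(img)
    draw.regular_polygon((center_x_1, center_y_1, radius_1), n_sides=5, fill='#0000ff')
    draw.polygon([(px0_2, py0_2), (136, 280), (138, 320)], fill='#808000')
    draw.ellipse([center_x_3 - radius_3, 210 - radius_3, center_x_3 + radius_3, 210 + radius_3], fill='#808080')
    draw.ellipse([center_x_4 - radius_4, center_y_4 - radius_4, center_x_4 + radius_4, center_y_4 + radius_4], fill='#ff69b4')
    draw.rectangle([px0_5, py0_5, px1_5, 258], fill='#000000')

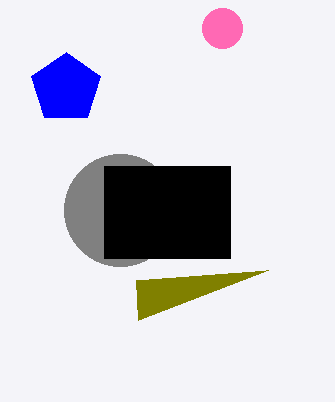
center_x_1 = 66, center_y_1 = 88, radius_1 = 36, px0_2 = 268, py0_2 = 270, center_x_3 = 120, radius_3 = 56, center_x_4 = 222, center_y_4 = 28, radius_4 = 20, px0_5 = 104, py0_5 = 166, px1_5 = 230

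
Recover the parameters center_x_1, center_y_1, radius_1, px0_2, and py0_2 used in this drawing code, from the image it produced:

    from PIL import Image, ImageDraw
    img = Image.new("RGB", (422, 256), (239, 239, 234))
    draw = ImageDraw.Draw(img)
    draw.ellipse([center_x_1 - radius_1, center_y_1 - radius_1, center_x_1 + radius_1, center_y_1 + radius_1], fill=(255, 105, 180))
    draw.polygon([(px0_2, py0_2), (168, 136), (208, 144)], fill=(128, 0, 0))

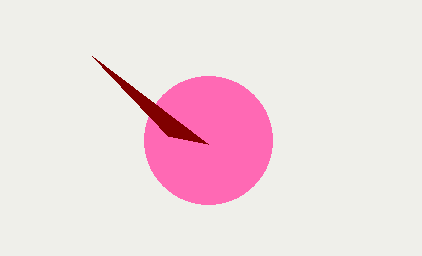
center_x_1 = 208; center_y_1 = 140; radius_1 = 64; px0_2 = 92; py0_2 = 56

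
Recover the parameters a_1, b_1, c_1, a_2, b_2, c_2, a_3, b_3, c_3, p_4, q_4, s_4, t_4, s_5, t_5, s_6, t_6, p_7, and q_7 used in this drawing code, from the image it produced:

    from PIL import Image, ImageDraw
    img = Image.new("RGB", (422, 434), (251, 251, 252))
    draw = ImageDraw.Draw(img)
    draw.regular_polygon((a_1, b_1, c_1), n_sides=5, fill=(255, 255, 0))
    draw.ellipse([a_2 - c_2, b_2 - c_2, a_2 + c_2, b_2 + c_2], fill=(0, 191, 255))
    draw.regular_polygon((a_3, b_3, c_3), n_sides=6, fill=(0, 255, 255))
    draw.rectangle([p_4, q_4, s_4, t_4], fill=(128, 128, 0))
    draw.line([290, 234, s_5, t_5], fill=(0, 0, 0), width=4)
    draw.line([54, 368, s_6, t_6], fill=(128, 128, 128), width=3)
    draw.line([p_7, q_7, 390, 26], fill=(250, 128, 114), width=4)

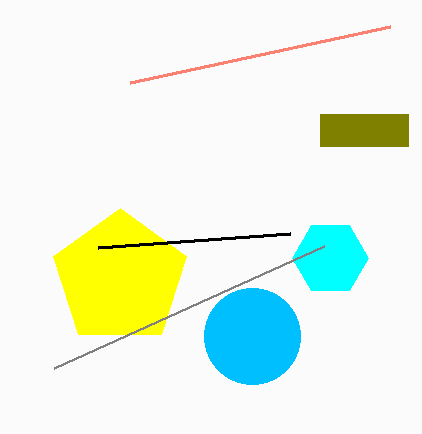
a_1 = 120
b_1 = 278
c_1 = 70
a_2 = 252
b_2 = 336
c_2 = 48
a_3 = 330
b_3 = 258
c_3 = 38
p_4 = 320
q_4 = 114
s_4 = 408
t_4 = 146
s_5 = 98
t_5 = 248
s_6 = 324
t_6 = 246
p_7 = 130
q_7 = 82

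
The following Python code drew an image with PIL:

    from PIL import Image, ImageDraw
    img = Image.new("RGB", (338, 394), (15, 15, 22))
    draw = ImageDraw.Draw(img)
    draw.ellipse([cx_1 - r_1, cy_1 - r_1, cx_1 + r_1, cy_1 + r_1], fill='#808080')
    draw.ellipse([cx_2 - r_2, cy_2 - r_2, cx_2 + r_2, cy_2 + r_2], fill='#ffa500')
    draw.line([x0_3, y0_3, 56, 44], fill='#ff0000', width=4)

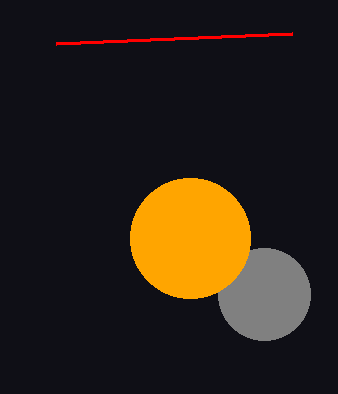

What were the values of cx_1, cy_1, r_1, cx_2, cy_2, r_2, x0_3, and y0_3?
cx_1 = 264, cy_1 = 294, r_1 = 46, cx_2 = 190, cy_2 = 238, r_2 = 60, x0_3 = 292, y0_3 = 34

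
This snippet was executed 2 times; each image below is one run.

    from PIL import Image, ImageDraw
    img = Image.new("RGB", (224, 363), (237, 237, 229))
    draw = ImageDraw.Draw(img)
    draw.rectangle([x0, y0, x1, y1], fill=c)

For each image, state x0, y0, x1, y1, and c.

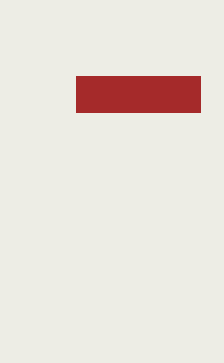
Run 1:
x0 = 76; y0 = 76; x1 = 200; y1 = 112; c = 'brown'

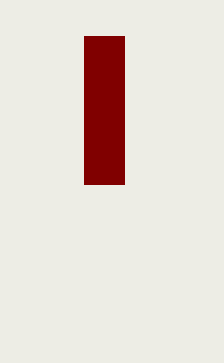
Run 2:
x0 = 84
y0 = 36
x1 = 124
y1 = 184
c = 'maroon'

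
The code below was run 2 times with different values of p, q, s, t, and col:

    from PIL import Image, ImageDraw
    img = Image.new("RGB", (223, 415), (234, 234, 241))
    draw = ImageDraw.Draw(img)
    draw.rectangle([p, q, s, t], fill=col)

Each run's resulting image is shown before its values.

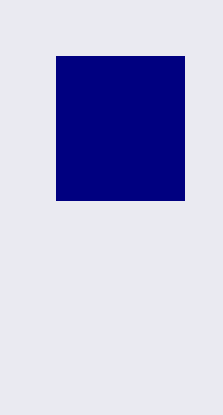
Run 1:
p = 56
q = 56
s = 184
t = 200
col = 'navy'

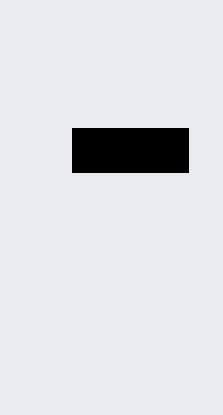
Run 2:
p = 72; q = 128; s = 188; t = 172; col = 'black'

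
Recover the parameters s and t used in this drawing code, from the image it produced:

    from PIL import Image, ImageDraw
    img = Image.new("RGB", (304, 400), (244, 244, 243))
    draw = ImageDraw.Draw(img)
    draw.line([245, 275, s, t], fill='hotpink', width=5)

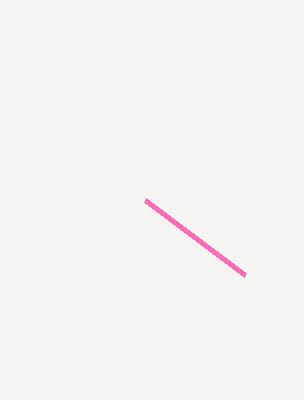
s = 145
t = 200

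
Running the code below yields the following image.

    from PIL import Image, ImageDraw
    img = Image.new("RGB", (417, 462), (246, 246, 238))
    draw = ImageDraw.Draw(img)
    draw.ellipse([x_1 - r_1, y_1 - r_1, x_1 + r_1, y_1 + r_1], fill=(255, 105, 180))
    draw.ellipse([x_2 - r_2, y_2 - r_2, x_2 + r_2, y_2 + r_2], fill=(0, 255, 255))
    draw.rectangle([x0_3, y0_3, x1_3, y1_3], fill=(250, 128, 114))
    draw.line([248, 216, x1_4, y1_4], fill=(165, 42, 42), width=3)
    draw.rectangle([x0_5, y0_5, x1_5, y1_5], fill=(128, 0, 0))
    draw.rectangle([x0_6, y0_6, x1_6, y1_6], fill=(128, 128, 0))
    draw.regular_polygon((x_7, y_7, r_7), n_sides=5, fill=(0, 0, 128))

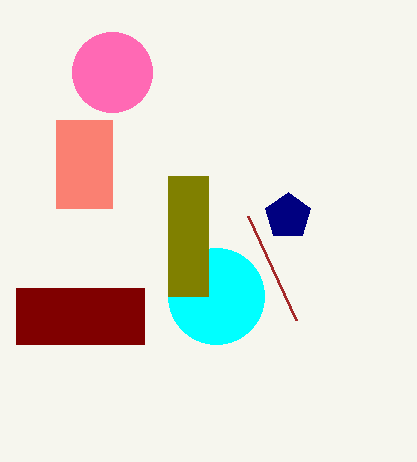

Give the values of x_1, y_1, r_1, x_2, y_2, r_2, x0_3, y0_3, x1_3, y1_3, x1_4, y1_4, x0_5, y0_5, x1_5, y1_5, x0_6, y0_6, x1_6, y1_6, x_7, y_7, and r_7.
x_1 = 112, y_1 = 72, r_1 = 40, x_2 = 216, y_2 = 296, r_2 = 48, x0_3 = 56, y0_3 = 120, x1_3 = 112, y1_3 = 208, x1_4 = 296, y1_4 = 320, x0_5 = 16, y0_5 = 288, x1_5 = 144, y1_5 = 344, x0_6 = 168, y0_6 = 176, x1_6 = 208, y1_6 = 296, x_7 = 288, y_7 = 216, r_7 = 24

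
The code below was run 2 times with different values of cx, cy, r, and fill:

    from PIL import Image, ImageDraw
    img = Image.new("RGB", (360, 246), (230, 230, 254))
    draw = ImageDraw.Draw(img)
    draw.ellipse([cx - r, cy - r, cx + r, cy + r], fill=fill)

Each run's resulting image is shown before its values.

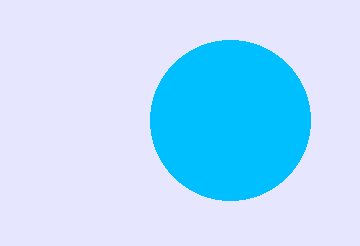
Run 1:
cx = 230
cy = 120
r = 80
fill = 'deepskyblue'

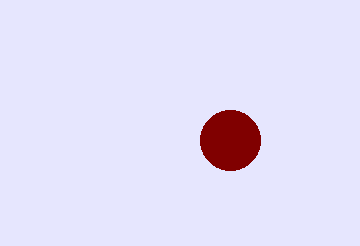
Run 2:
cx = 230; cy = 140; r = 30; fill = 'maroon'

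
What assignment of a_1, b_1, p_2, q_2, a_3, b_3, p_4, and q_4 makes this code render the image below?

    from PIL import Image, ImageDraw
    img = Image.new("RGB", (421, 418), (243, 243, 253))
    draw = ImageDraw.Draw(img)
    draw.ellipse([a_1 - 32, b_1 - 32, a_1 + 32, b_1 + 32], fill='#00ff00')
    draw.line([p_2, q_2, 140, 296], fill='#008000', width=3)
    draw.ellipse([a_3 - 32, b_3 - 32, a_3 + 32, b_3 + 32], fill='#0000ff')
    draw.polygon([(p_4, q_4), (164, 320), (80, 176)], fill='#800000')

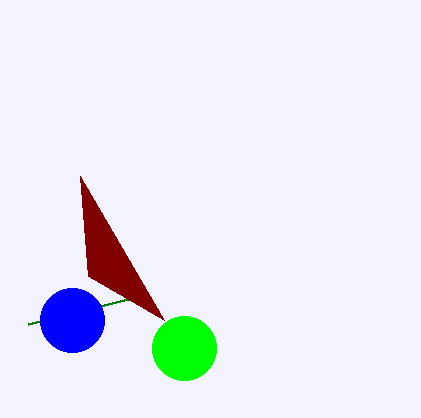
a_1 = 184
b_1 = 348
p_2 = 28
q_2 = 324
a_3 = 72
b_3 = 320
p_4 = 88
q_4 = 276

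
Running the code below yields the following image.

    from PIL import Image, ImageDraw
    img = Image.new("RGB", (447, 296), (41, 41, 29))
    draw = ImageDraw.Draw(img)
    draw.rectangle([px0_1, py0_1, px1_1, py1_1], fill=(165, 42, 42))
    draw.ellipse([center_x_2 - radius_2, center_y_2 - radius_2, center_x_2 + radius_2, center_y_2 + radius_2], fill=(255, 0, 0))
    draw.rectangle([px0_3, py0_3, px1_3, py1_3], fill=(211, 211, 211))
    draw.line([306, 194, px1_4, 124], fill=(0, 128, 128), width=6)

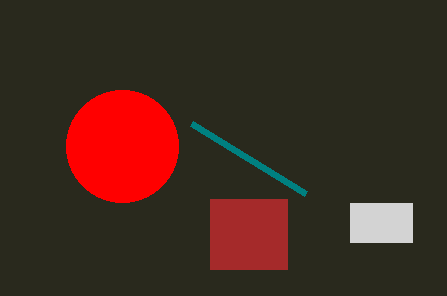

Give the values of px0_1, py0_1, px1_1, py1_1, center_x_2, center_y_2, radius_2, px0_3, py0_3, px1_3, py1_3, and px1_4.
px0_1 = 210
py0_1 = 199
px1_1 = 287
py1_1 = 269
center_x_2 = 122
center_y_2 = 146
radius_2 = 56
px0_3 = 350
py0_3 = 203
px1_3 = 412
py1_3 = 242
px1_4 = 192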